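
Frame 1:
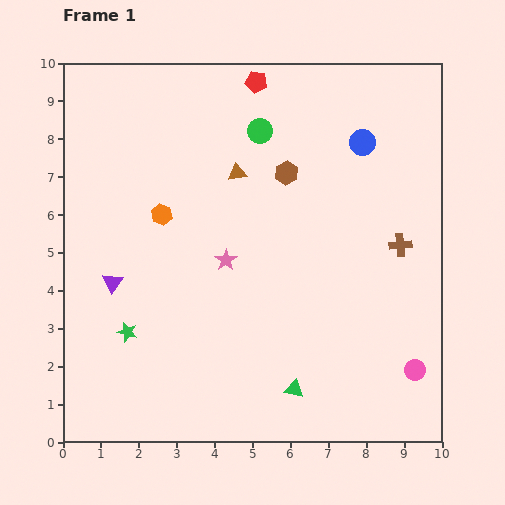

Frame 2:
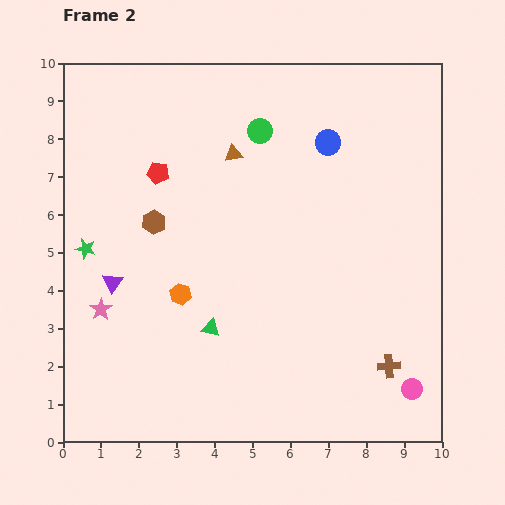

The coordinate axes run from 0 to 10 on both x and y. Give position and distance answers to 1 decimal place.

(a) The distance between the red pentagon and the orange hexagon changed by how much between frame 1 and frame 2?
-1.0

Distance in frame 1: 4.3. Distance in frame 2: 3.3.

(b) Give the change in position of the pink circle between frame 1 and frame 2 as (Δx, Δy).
(-0.1, -0.5)

The pink circle was at (9.3, 1.9) in frame 1 and (9.2, 1.4) in frame 2.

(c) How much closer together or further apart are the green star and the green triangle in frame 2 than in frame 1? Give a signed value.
-0.7

Distance in frame 1: 4.6. Distance in frame 2: 3.9.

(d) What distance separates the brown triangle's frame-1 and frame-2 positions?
0.5

The brown triangle moved from (4.6, 7.1) to (4.5, 7.6), a distance of √(0.1² + 0.5²) ≈ 0.5.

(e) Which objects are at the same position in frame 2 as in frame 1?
the green circle, the purple triangle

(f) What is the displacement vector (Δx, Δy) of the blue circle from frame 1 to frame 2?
(-0.9, 0.0)

The blue circle was at (7.9, 7.9) in frame 1 and (7.0, 7.9) in frame 2.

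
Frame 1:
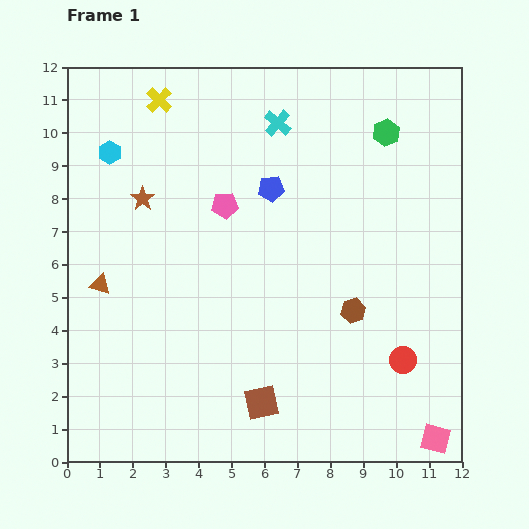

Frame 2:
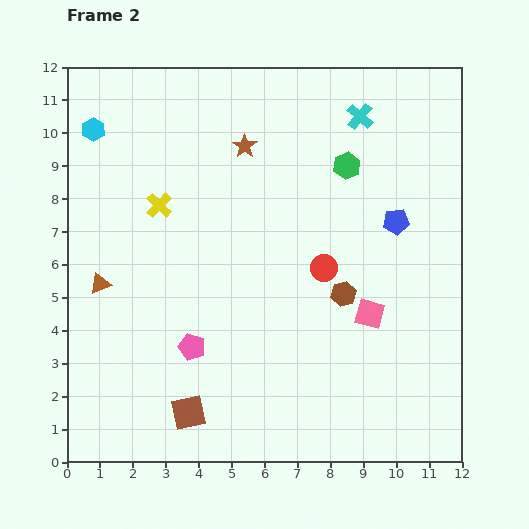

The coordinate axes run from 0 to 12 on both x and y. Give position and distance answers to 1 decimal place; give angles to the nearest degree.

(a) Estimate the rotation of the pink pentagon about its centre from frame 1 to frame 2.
23° clockwise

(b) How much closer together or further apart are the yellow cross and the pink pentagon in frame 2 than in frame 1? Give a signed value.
+0.6

Distance in frame 1: 3.8. Distance in frame 2: 4.4.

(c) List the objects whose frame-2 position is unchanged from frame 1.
the brown triangle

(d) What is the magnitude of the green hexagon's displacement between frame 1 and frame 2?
1.6

The green hexagon moved from (9.7, 10.0) to (8.5, 9.0), a distance of √(1.2² + 1.0²) ≈ 1.6.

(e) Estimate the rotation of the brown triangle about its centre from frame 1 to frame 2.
38° counter-clockwise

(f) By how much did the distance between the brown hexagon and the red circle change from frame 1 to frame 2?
-1.1

Distance in frame 1: 2.1. Distance in frame 2: 1.0.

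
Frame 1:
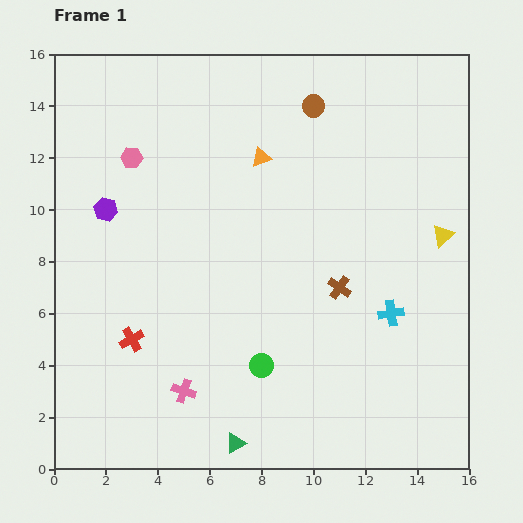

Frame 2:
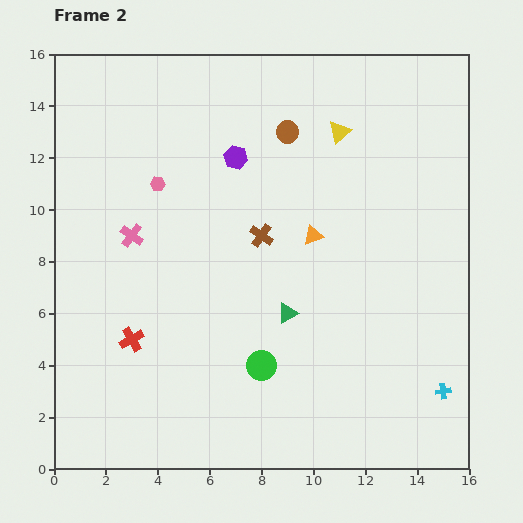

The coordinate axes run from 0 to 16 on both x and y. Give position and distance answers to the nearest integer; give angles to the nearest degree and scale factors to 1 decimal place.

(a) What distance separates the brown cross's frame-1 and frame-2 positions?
4

The brown cross moved from (11, 7) to (8, 9), a distance of √(3² + 2²) ≈ 4.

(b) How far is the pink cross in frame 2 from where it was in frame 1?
6

The pink cross moved from (5, 3) to (3, 9), a distance of √(2² + 6²) ≈ 6.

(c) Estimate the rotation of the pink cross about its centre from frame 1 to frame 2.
18° clockwise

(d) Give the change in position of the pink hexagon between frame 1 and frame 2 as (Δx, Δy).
(1, -1)

The pink hexagon was at (3, 12) in frame 1 and (4, 11) in frame 2.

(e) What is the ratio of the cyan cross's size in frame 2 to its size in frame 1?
0.6×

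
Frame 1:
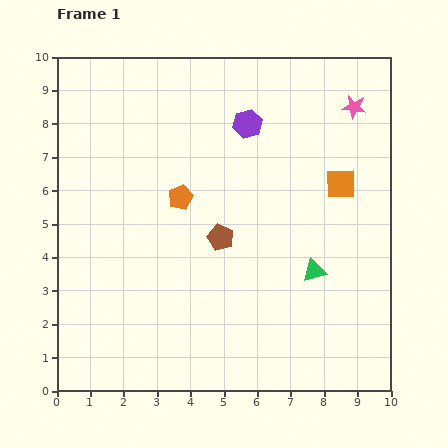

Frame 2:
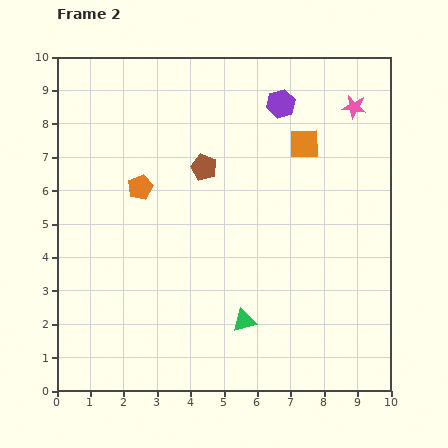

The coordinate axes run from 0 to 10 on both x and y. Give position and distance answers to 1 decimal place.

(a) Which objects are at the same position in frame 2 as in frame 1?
the pink star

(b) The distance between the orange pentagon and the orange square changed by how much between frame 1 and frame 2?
+0.3

Distance in frame 1: 4.8. Distance in frame 2: 5.1.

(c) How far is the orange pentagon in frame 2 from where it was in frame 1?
1.2

The orange pentagon moved from (3.7, 5.8) to (2.5, 6.1), a distance of √(1.2² + 0.3²) ≈ 1.2.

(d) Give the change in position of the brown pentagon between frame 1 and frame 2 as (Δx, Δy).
(-0.5, 2.1)

The brown pentagon was at (4.9, 4.6) in frame 1 and (4.4, 6.7) in frame 2.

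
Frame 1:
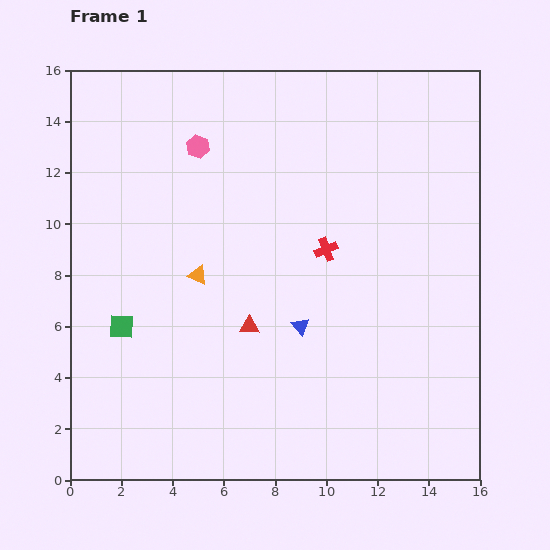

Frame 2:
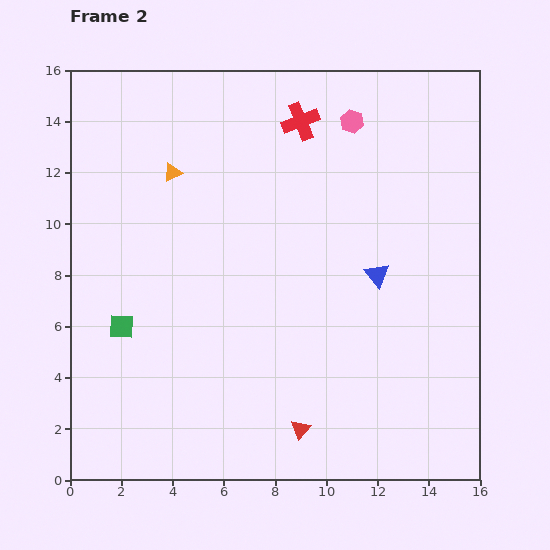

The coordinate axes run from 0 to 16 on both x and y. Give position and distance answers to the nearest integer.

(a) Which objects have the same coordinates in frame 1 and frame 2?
the green square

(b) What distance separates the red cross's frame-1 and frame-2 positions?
5

The red cross moved from (10, 9) to (9, 14), a distance of √(1² + 5²) ≈ 5.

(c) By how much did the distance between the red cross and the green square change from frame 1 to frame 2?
+2

Distance in frame 1: 9. Distance in frame 2: 11.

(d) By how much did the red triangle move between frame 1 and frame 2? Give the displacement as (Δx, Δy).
(2, -4)

The red triangle was at (7, 6) in frame 1 and (9, 2) in frame 2.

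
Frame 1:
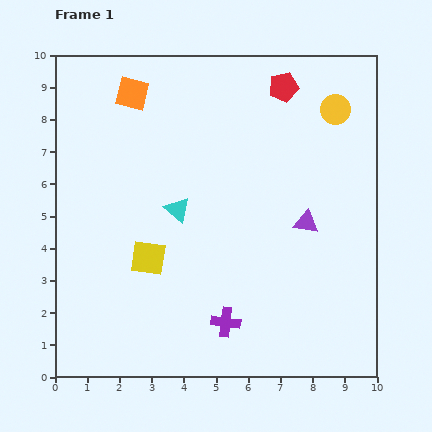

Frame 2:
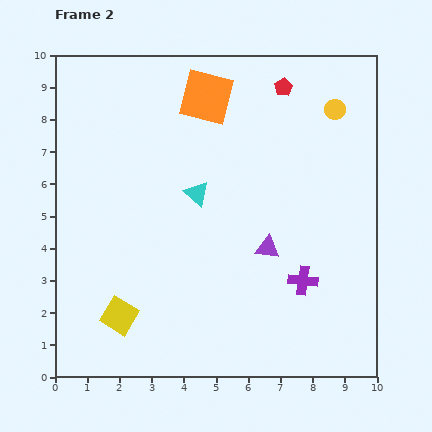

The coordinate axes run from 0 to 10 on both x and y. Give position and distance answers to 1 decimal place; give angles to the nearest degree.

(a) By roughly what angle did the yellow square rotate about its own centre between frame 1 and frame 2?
23° clockwise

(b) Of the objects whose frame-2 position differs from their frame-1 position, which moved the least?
the cyan triangle

(moved 0.8)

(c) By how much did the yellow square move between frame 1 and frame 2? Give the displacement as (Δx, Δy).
(-0.9, -1.8)

The yellow square was at (2.9, 3.7) in frame 1 and (2.0, 1.9) in frame 2.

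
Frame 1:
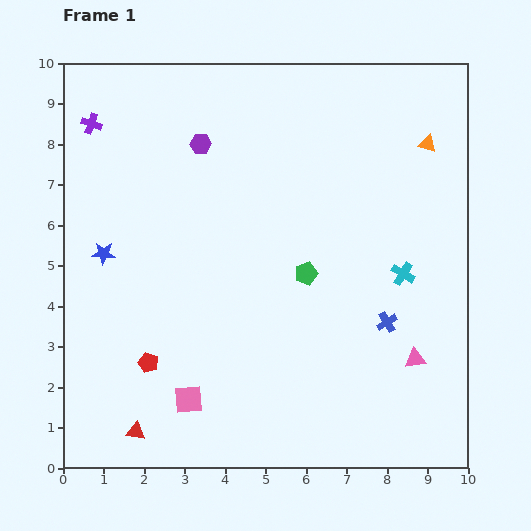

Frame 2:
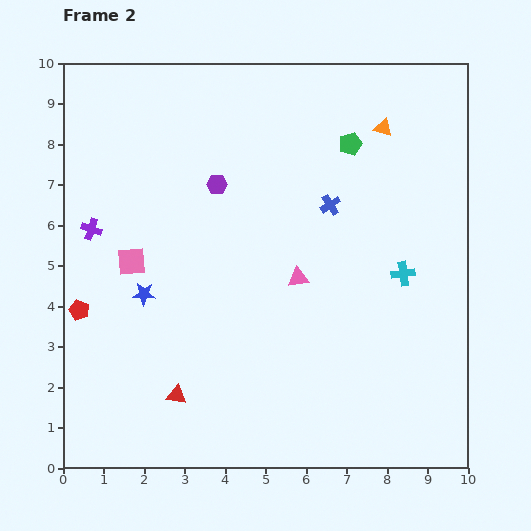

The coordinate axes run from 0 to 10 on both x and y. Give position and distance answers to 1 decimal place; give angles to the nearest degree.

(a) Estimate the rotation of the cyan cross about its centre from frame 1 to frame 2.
40° counter-clockwise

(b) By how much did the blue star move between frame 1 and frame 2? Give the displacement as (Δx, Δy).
(1.0, -1.0)

The blue star was at (1.0, 5.3) in frame 1 and (2.0, 4.3) in frame 2.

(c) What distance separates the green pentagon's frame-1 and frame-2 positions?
3.4

The green pentagon moved from (6.0, 4.8) to (7.1, 8.0), a distance of √(1.1² + 3.2²) ≈ 3.4.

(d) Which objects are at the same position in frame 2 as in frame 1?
the cyan cross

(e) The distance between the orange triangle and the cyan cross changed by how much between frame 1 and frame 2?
+0.3

Distance in frame 1: 3.3. Distance in frame 2: 3.6.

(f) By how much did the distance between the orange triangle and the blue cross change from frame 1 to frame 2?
-2.2

Distance in frame 1: 4.5. Distance in frame 2: 2.3.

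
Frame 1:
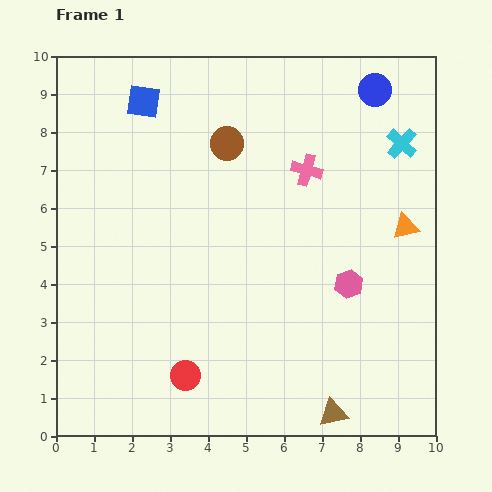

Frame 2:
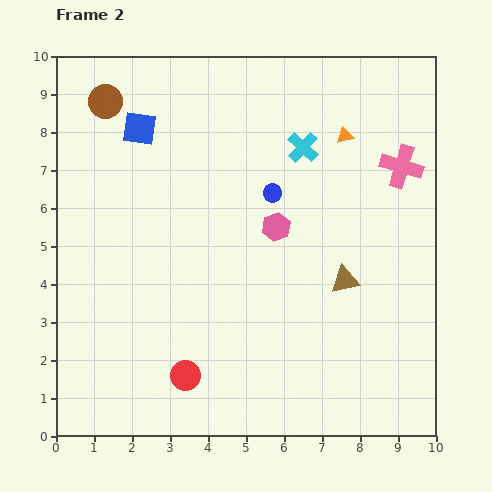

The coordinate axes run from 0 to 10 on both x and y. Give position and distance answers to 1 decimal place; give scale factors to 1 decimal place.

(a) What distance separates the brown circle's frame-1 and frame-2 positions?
3.4

The brown circle moved from (4.5, 7.7) to (1.3, 8.8), a distance of √(3.2² + 1.1²) ≈ 3.4.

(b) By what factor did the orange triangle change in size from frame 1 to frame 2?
0.6×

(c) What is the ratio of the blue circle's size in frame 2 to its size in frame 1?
0.6×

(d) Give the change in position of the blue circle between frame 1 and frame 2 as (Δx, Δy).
(-2.7, -2.7)

The blue circle was at (8.4, 9.1) in frame 1 and (5.7, 6.4) in frame 2.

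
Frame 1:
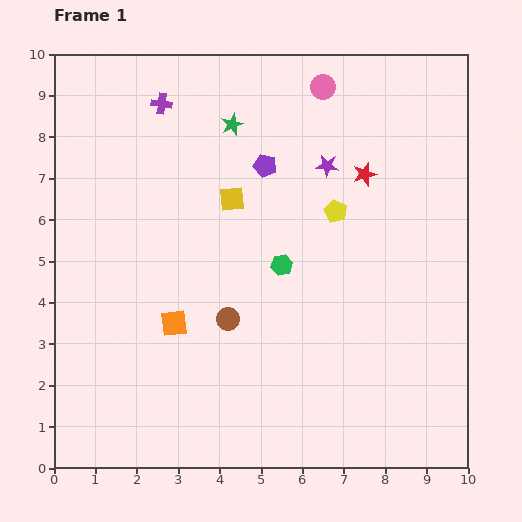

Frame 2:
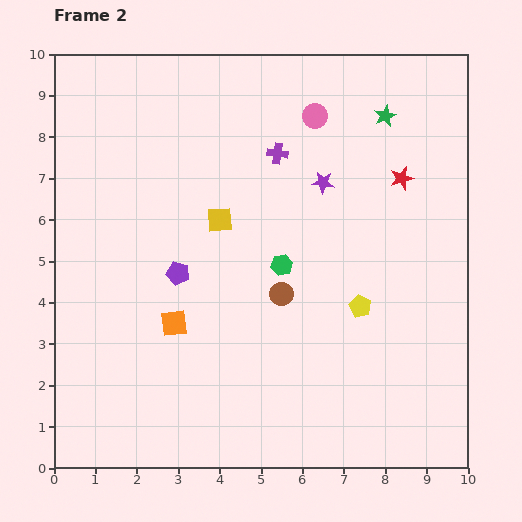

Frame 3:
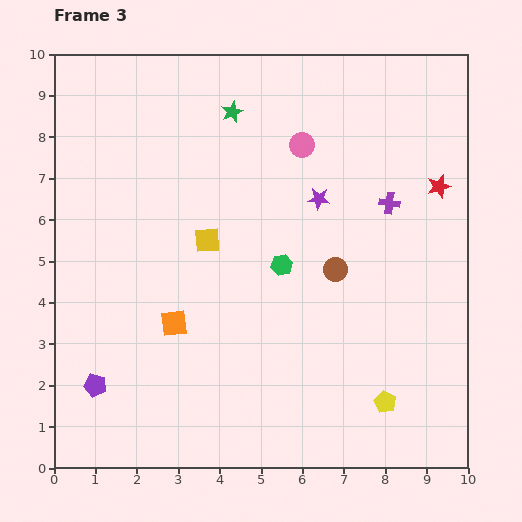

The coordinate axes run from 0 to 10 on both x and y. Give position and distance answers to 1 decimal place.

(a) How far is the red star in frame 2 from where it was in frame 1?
0.9

The red star moved from (7.5, 7.1) to (8.4, 7.0), a distance of √(0.9² + 0.1²) ≈ 0.9.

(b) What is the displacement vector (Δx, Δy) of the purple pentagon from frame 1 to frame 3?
(-4.1, -5.3)

The purple pentagon was at (5.1, 7.3) in frame 1 and (1.0, 2.0) in frame 3.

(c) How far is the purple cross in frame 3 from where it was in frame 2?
3.0

The purple cross moved from (5.4, 7.6) to (8.1, 6.4), a distance of √(2.7² + 1.2²) ≈ 3.0.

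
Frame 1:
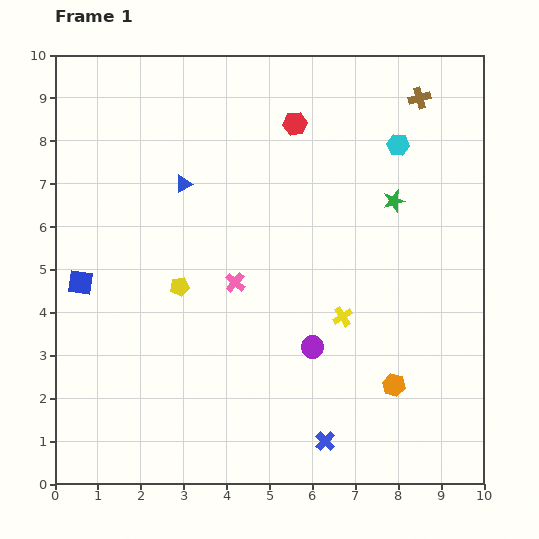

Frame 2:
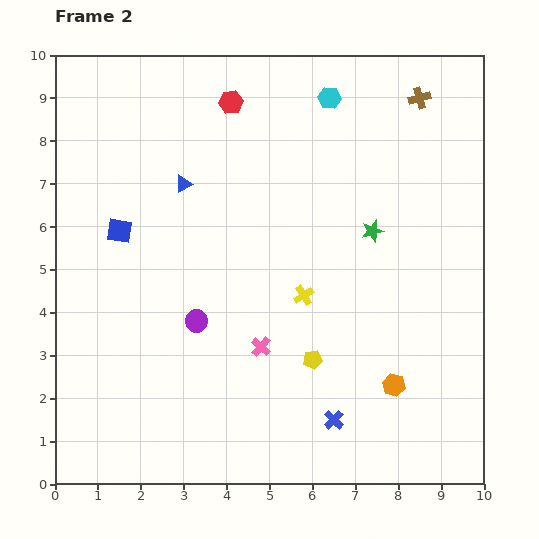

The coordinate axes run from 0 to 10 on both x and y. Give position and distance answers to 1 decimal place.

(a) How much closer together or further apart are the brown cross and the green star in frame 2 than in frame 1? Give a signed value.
+0.8

Distance in frame 1: 2.5. Distance in frame 2: 3.3.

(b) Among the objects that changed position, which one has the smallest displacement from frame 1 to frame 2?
the blue cross

(moved 0.5)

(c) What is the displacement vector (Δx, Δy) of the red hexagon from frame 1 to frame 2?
(-1.5, 0.5)

The red hexagon was at (5.6, 8.4) in frame 1 and (4.1, 8.9) in frame 2.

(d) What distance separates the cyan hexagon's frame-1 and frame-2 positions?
1.9

The cyan hexagon moved from (8.0, 7.9) to (6.4, 9.0), a distance of √(1.6² + 1.1²) ≈ 1.9.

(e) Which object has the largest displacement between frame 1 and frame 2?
the yellow pentagon

(moved 3.5; next 2.8)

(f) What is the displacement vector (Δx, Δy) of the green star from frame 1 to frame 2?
(-0.5, -0.7)

The green star was at (7.9, 6.6) in frame 1 and (7.4, 5.9) in frame 2.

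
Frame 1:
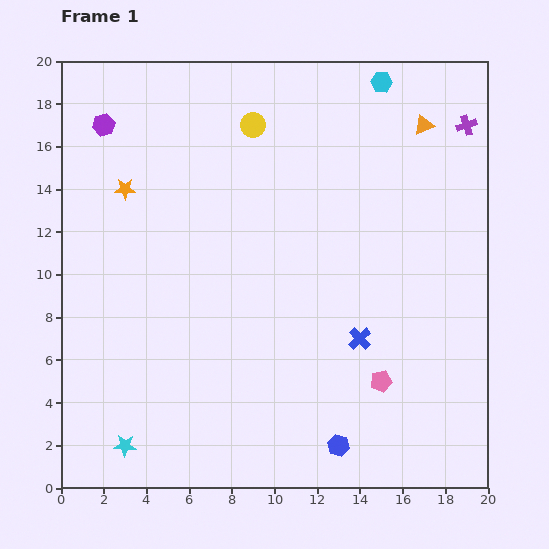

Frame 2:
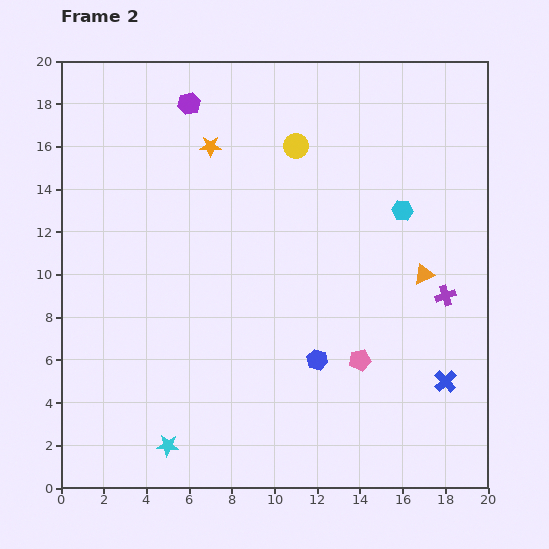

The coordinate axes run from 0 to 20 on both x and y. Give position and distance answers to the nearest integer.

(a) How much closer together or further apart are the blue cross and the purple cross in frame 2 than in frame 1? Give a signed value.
-7

Distance in frame 1: 11. Distance in frame 2: 4.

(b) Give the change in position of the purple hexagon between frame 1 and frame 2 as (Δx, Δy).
(4, 1)

The purple hexagon was at (2, 17) in frame 1 and (6, 18) in frame 2.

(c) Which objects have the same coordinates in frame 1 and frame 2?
none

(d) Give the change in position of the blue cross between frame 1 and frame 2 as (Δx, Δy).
(4, -2)

The blue cross was at (14, 7) in frame 1 and (18, 5) in frame 2.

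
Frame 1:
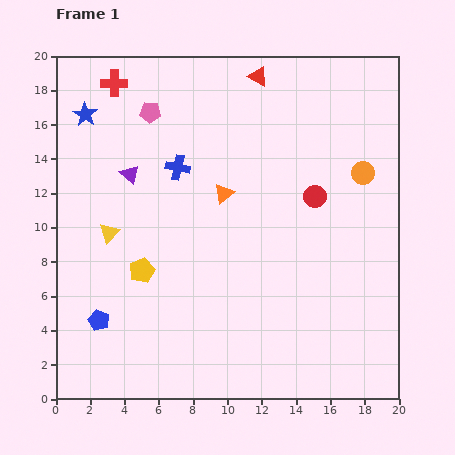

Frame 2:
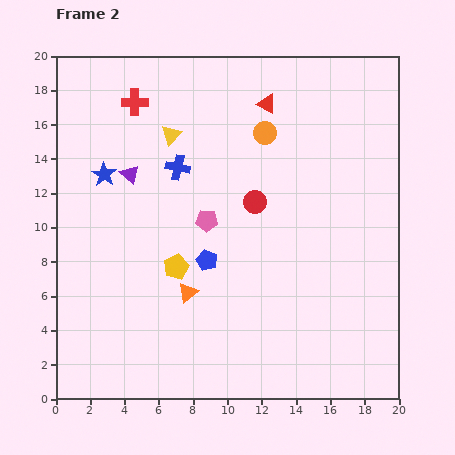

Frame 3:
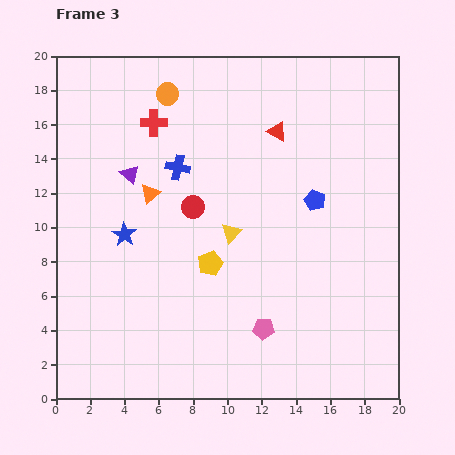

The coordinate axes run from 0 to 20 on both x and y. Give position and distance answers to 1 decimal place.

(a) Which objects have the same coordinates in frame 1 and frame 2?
the blue cross, the purple triangle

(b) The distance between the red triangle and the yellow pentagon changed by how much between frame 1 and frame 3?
-4.6

Distance in frame 1: 13.2. Distance in frame 3: 8.6.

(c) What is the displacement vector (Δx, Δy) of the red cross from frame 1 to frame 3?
(2.3, -2.3)

The red cross was at (3.4, 18.4) in frame 1 and (5.7, 16.1) in frame 3.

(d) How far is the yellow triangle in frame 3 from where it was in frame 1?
7.1

The yellow triangle moved from (3.1, 9.7) to (10.2, 9.7), a distance of √(7.1² + 0.0²) ≈ 7.1.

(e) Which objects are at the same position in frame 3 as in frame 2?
the blue cross, the purple triangle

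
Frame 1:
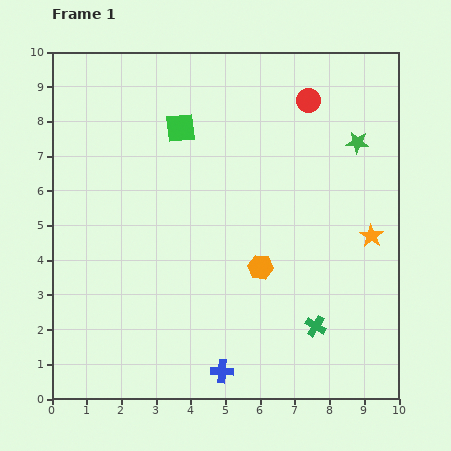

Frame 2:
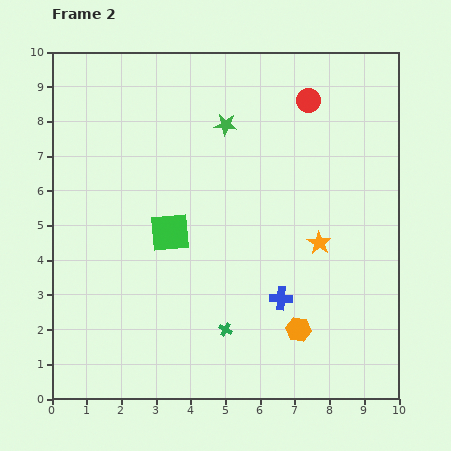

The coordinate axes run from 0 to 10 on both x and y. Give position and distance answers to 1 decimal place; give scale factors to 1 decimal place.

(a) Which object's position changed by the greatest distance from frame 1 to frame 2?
the green star

(moved 3.8; next 3.0)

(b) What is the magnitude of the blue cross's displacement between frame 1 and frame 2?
2.7

The blue cross moved from (4.9, 0.8) to (6.6, 2.9), a distance of √(1.7² + 2.1²) ≈ 2.7.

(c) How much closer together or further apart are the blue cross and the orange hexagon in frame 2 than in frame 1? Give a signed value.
-2.2

Distance in frame 1: 3.2. Distance in frame 2: 1.0.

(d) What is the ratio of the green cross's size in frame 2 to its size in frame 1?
0.6×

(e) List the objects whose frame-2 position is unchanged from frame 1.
the red circle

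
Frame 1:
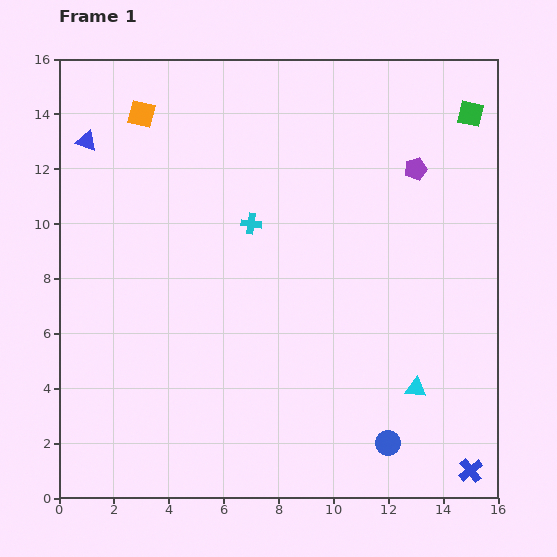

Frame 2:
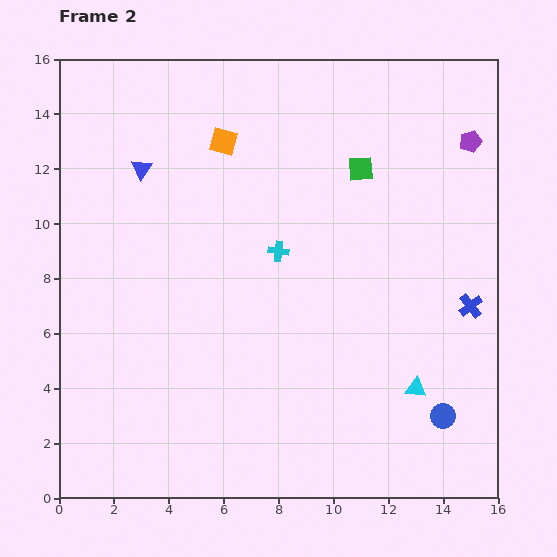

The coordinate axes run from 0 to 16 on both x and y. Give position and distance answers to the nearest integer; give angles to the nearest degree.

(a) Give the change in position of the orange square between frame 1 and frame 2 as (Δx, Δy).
(3, -1)

The orange square was at (3, 14) in frame 1 and (6, 13) in frame 2.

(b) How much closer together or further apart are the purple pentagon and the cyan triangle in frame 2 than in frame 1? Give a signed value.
+1

Distance in frame 1: 8. Distance in frame 2: 9.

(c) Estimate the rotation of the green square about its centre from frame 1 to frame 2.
17° counter-clockwise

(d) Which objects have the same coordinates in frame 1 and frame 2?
the cyan triangle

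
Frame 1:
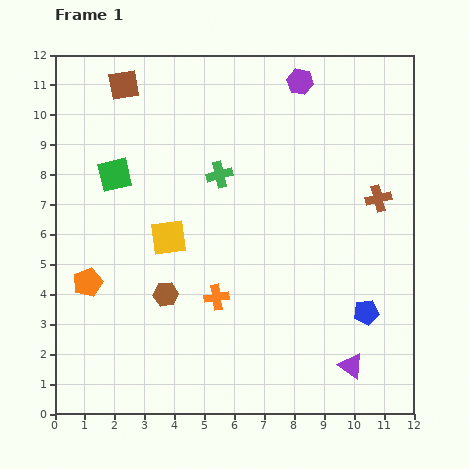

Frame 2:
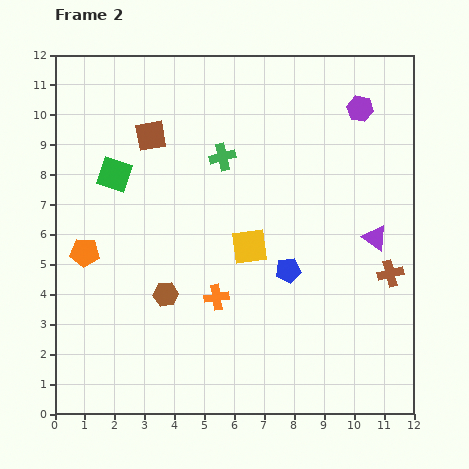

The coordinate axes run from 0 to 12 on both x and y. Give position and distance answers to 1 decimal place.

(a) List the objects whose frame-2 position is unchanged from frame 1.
the brown hexagon, the green square, the orange cross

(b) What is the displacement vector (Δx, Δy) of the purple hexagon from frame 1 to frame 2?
(2.0, -0.9)

The purple hexagon was at (8.2, 11.1) in frame 1 and (10.2, 10.2) in frame 2.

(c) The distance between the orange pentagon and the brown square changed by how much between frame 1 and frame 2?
-2.2

Distance in frame 1: 6.7. Distance in frame 2: 4.5.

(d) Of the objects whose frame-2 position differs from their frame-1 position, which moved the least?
the green cross

(moved 0.6)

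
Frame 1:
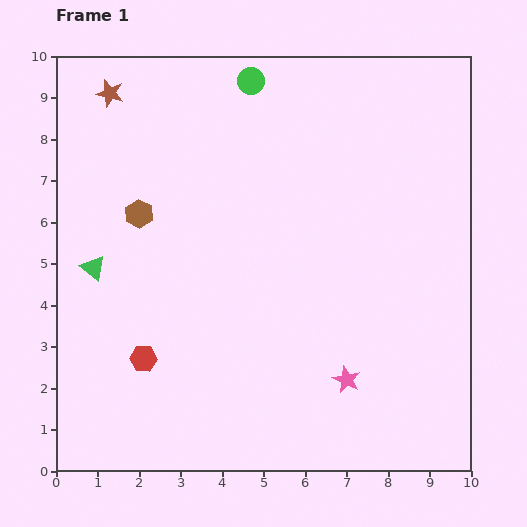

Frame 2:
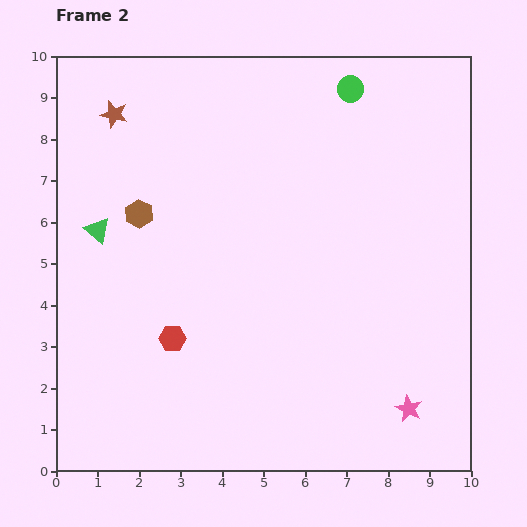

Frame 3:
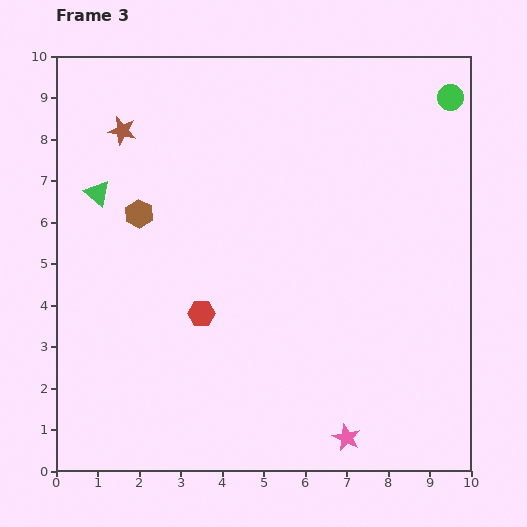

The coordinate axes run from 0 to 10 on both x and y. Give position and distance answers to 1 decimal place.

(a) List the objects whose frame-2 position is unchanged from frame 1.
the brown hexagon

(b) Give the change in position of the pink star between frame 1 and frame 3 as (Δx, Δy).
(0.0, -1.4)

The pink star was at (7.0, 2.2) in frame 1 and (7.0, 0.8) in frame 3.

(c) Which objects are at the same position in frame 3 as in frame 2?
the brown hexagon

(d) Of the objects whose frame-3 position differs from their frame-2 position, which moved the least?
the brown star

(moved 0.4)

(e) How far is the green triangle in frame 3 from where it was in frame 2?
0.9

The green triangle moved from (1.0, 5.8) to (1.0, 6.7), a distance of √(0.0² + 0.9²) ≈ 0.9.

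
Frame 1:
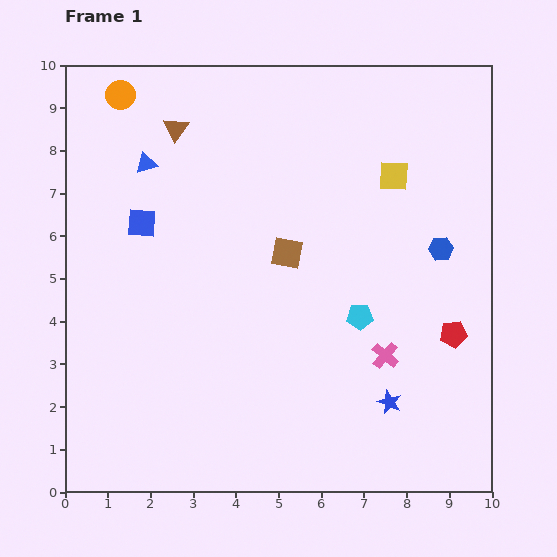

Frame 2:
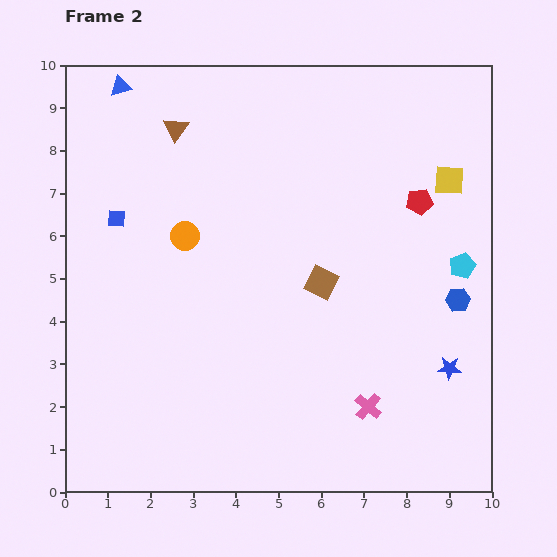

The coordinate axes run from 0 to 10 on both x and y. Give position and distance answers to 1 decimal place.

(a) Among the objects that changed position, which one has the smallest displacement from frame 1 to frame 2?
the blue square

(moved 0.6)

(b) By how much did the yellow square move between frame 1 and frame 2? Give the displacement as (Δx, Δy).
(1.3, -0.1)

The yellow square was at (7.7, 7.4) in frame 1 and (9.0, 7.3) in frame 2.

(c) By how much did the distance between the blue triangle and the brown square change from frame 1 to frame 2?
+2.7

Distance in frame 1: 3.9. Distance in frame 2: 6.6.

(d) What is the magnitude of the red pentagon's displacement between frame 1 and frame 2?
3.2

The red pentagon moved from (9.1, 3.7) to (8.3, 6.8), a distance of √(0.8² + 3.1²) ≈ 3.2.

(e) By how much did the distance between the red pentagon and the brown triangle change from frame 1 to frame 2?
-2.2

Distance in frame 1: 8.1. Distance in frame 2: 5.9.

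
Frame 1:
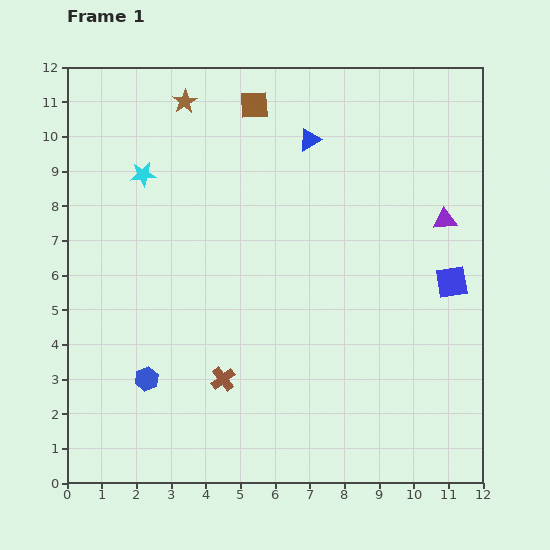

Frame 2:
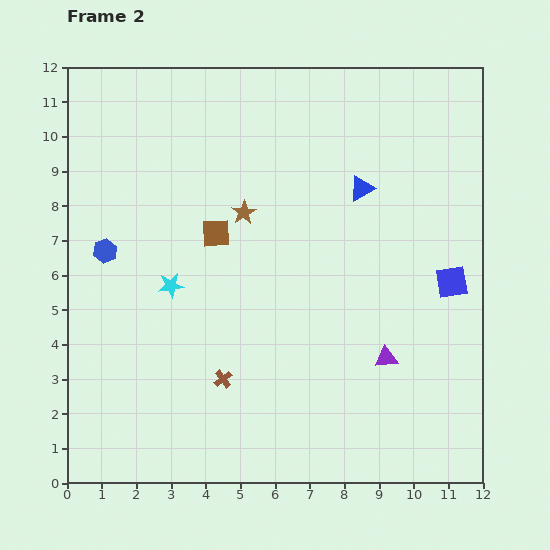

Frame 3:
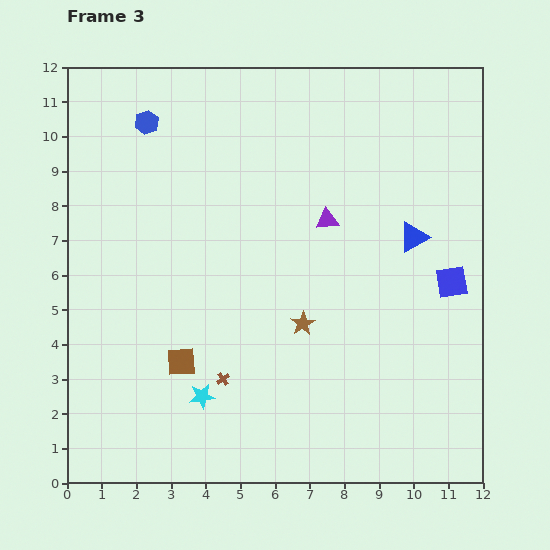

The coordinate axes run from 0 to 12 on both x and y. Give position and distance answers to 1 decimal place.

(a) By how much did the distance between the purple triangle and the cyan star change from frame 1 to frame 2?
-2.3

Distance in frame 1: 8.8. Distance in frame 2: 6.5.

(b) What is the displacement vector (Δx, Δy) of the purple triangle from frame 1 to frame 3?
(-3.4, 0.0)

The purple triangle was at (10.9, 7.6) in frame 1 and (7.5, 7.6) in frame 3.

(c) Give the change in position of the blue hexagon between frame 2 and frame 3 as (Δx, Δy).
(1.2, 3.7)

The blue hexagon was at (1.1, 6.7) in frame 2 and (2.3, 10.4) in frame 3.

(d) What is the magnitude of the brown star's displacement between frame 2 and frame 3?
3.6

The brown star moved from (5.1, 7.8) to (6.8, 4.6), a distance of √(1.7² + 3.2²) ≈ 3.6.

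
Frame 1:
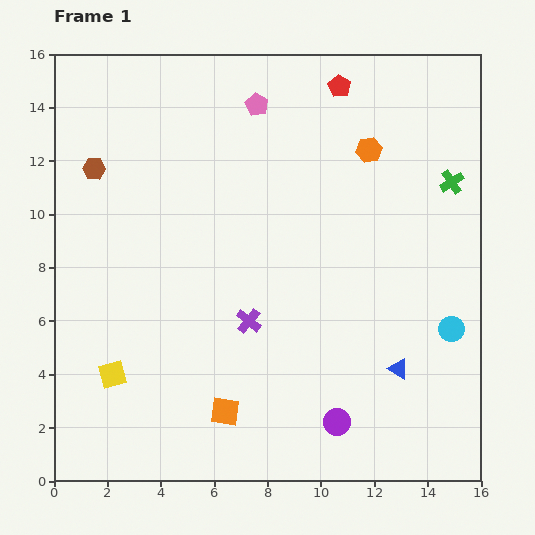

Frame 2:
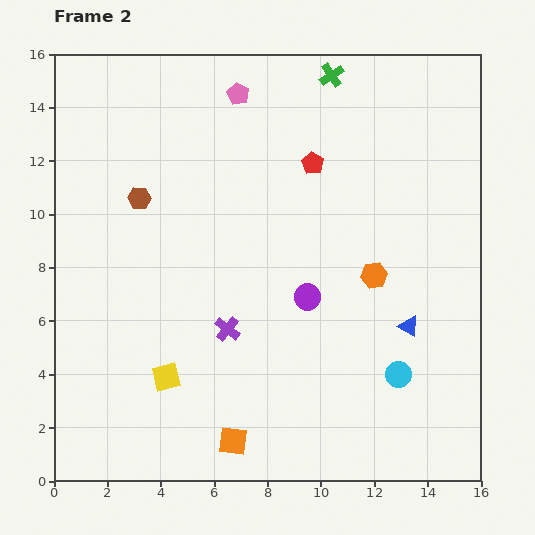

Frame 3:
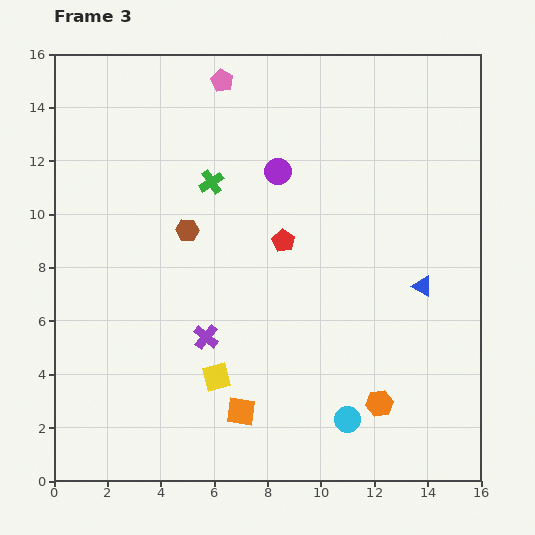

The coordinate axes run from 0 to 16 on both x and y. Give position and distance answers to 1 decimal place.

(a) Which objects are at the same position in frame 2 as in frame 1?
none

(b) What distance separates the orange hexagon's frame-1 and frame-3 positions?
9.5

The orange hexagon moved from (11.8, 12.4) to (12.2, 2.9), a distance of √(0.4² + 9.5²) ≈ 9.5.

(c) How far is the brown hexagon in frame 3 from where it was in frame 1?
4.2

The brown hexagon moved from (1.5, 11.7) to (5.0, 9.4), a distance of √(3.5² + 2.3²) ≈ 4.2.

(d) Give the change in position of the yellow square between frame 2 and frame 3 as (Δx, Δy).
(1.9, 0.0)

The yellow square was at (4.2, 3.9) in frame 2 and (6.1, 3.9) in frame 3.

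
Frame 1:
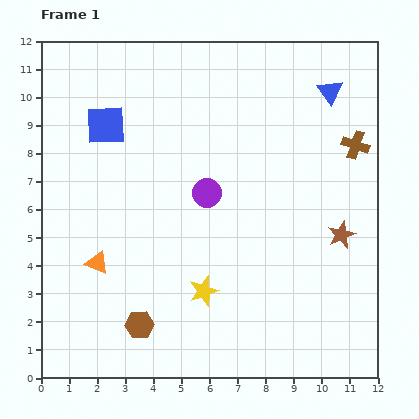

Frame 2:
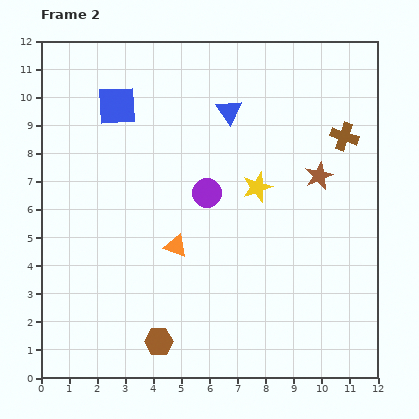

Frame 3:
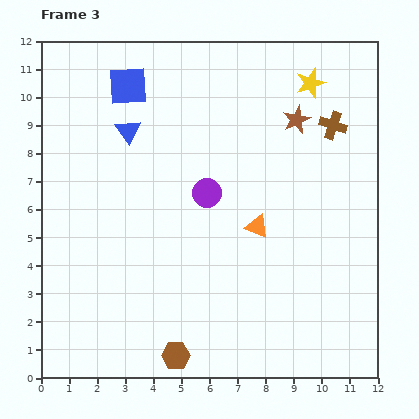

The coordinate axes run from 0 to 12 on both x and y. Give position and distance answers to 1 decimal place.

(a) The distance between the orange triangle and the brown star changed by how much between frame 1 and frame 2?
-3.1

Distance in frame 1: 8.8. Distance in frame 2: 5.7.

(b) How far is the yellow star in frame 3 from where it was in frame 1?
8.3

The yellow star moved from (5.8, 3.1) to (9.6, 10.5), a distance of √(3.8² + 7.4²) ≈ 8.3.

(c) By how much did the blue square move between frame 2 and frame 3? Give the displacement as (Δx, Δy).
(0.4, 0.7)

The blue square was at (2.7, 9.7) in frame 2 and (3.1, 10.4) in frame 3.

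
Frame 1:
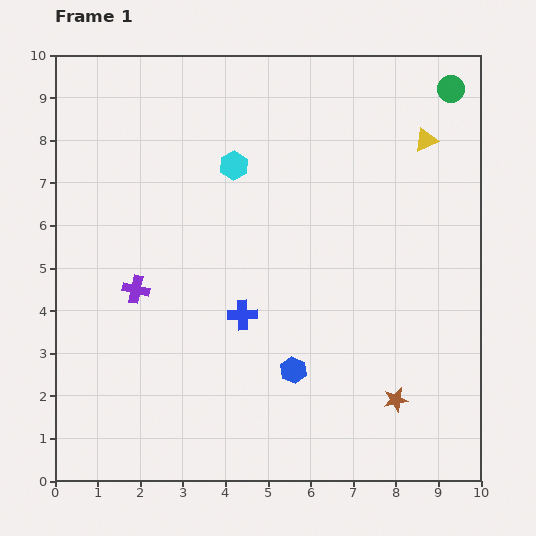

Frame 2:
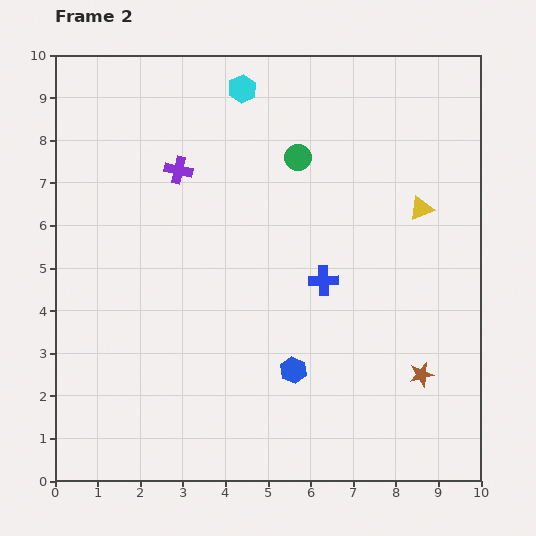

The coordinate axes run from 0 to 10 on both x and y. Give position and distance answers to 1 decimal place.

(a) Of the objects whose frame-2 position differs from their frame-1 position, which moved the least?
the brown star

(moved 0.8)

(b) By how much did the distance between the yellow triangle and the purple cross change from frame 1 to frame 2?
-1.8

Distance in frame 1: 7.6. Distance in frame 2: 5.8.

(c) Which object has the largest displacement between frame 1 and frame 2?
the green circle

(moved 3.9; next 3.0)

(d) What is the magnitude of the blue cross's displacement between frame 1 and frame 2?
2.1

The blue cross moved from (4.4, 3.9) to (6.3, 4.7), a distance of √(1.9² + 0.8²) ≈ 2.1.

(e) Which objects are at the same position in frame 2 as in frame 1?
the blue hexagon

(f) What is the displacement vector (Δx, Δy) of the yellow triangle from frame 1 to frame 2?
(-0.1, -1.6)

The yellow triangle was at (8.7, 8.0) in frame 1 and (8.6, 6.4) in frame 2.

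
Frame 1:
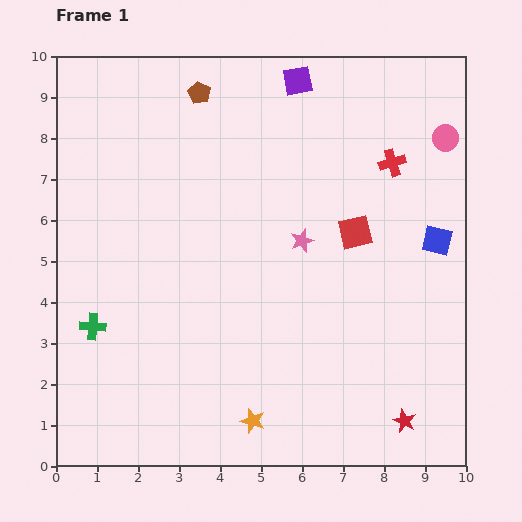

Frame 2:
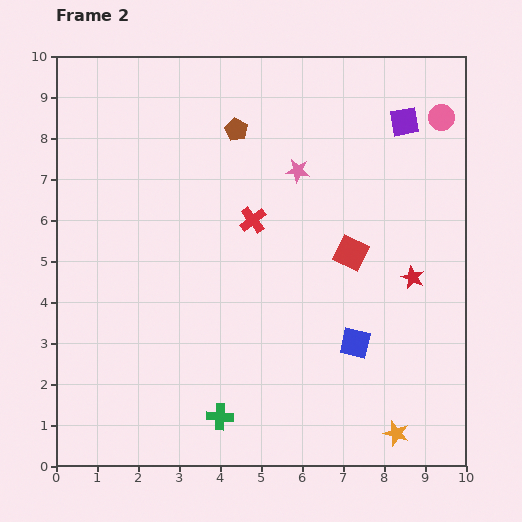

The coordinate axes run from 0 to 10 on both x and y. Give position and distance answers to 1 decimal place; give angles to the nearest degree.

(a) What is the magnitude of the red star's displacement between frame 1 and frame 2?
3.5

The red star moved from (8.5, 1.1) to (8.7, 4.6), a distance of √(0.2² + 3.5²) ≈ 3.5.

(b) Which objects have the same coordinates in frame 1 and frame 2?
none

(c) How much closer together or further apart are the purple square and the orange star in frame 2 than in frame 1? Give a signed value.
-0.8

Distance in frame 1: 8.4. Distance in frame 2: 7.6.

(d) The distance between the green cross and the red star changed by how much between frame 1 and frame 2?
-2.1

Distance in frame 1: 7.9. Distance in frame 2: 5.8.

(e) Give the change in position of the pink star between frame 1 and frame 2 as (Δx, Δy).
(-0.1, 1.7)

The pink star was at (6.0, 5.5) in frame 1 and (5.9, 7.2) in frame 2.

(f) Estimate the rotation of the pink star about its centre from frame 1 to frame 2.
26° clockwise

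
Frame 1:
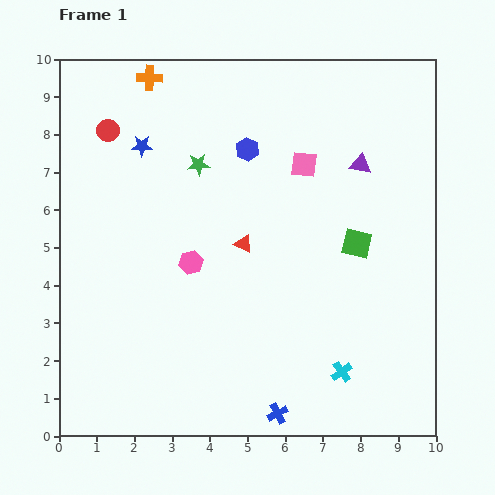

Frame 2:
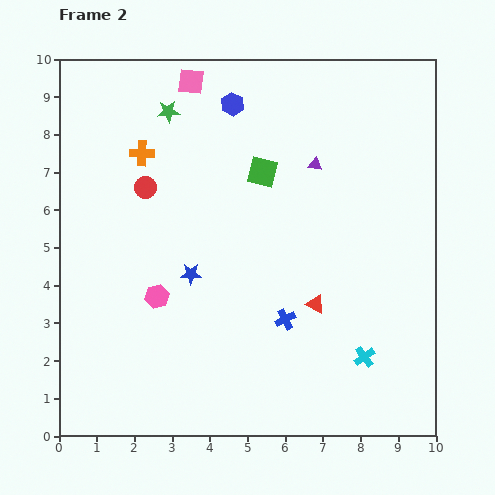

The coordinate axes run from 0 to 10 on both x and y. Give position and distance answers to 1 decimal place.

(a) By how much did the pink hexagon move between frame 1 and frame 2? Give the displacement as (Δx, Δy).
(-0.9, -0.9)

The pink hexagon was at (3.5, 4.6) in frame 1 and (2.6, 3.7) in frame 2.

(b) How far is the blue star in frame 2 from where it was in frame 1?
3.6

The blue star moved from (2.2, 7.7) to (3.5, 4.3), a distance of √(1.3² + 3.4²) ≈ 3.6.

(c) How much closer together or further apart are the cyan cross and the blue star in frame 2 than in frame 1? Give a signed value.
-2.9

Distance in frame 1: 8.0. Distance in frame 2: 5.1.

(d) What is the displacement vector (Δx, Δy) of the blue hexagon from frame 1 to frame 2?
(-0.4, 1.2)

The blue hexagon was at (5.0, 7.6) in frame 1 and (4.6, 8.8) in frame 2.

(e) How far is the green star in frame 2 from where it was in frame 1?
1.6

The green star moved from (3.7, 7.2) to (2.9, 8.6), a distance of √(0.8² + 1.4²) ≈ 1.6.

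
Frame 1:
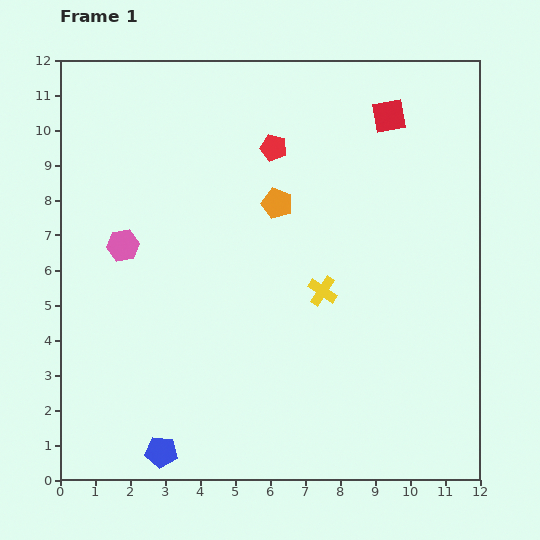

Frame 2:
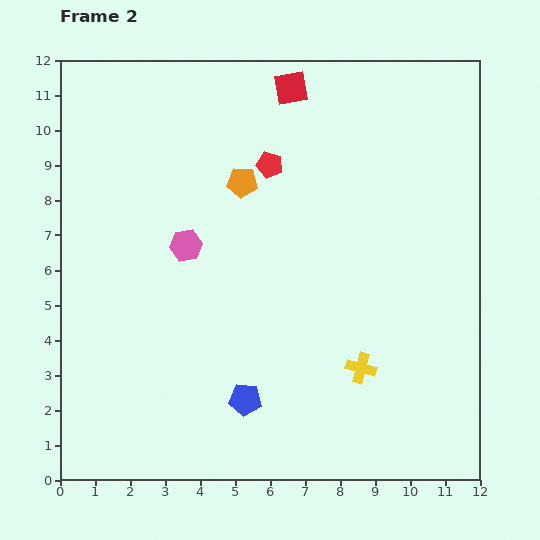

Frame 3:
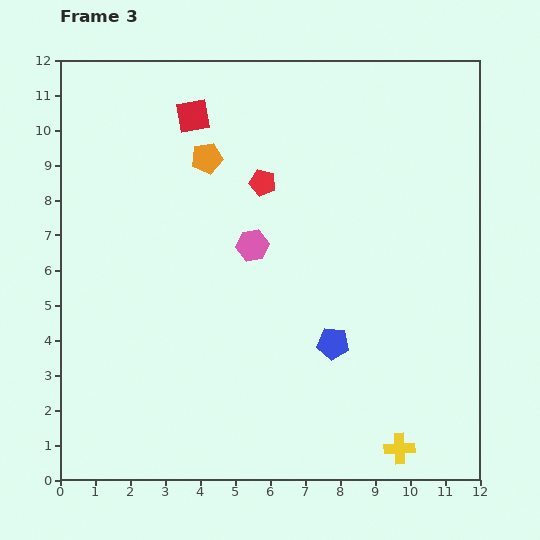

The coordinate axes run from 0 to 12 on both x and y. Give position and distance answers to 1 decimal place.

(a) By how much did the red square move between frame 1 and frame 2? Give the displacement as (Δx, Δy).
(-2.8, 0.8)

The red square was at (9.4, 10.4) in frame 1 and (6.6, 11.2) in frame 2.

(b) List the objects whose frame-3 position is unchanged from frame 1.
none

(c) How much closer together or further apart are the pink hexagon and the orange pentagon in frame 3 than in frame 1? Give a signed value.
-1.8

Distance in frame 1: 4.6. Distance in frame 3: 2.8.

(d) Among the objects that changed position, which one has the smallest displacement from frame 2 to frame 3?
the red pentagon

(moved 0.5)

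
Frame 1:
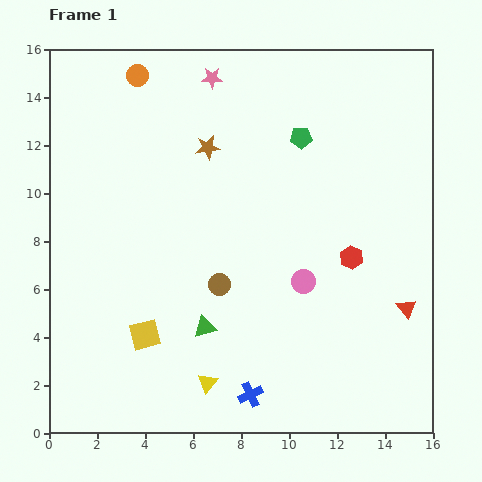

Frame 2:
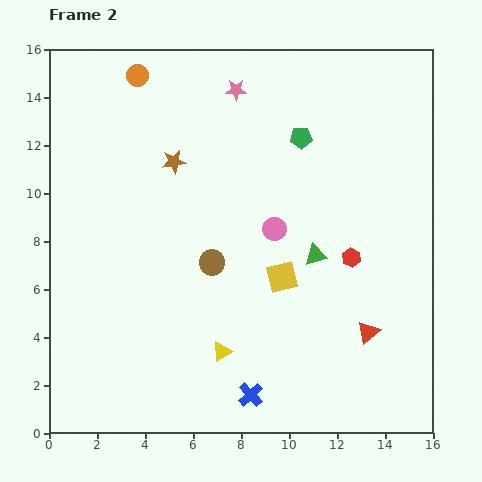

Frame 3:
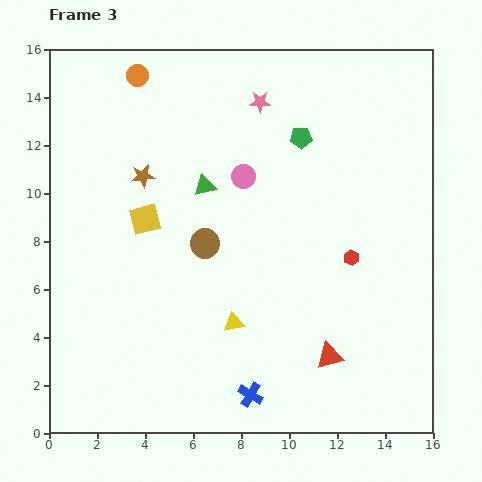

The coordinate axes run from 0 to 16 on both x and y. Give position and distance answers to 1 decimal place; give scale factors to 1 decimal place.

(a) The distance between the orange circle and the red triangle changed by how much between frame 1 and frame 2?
-0.4

Distance in frame 1: 14.8. Distance in frame 2: 14.4.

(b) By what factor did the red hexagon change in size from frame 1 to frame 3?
0.7×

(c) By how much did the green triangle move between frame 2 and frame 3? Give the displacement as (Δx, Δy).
(-4.6, 2.9)

The green triangle was at (11.1, 7.4) in frame 2 and (6.5, 10.3) in frame 3.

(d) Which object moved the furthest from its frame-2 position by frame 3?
the yellow square

(moved 6.2; next 5.4)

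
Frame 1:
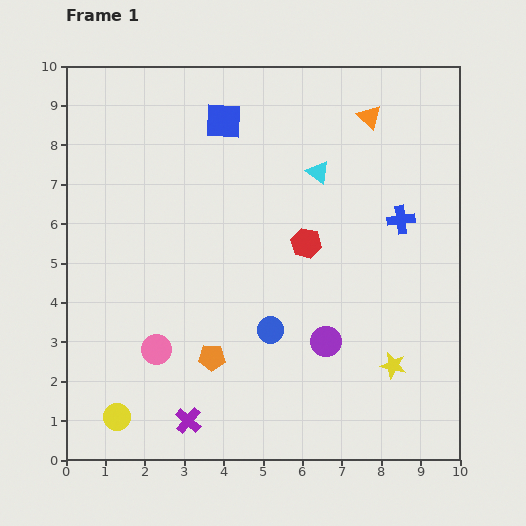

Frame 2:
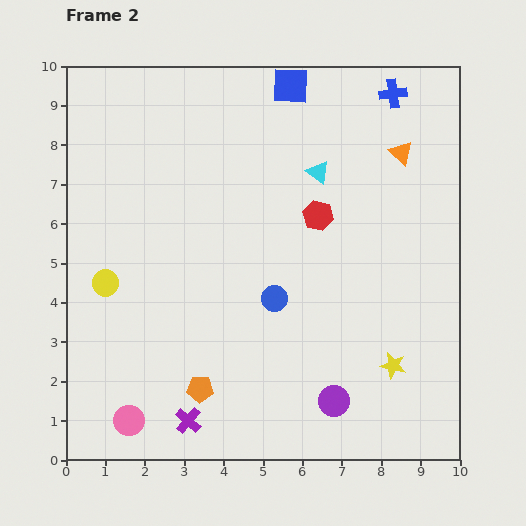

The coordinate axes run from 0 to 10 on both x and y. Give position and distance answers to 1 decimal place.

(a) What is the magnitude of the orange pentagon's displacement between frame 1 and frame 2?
0.9

The orange pentagon moved from (3.7, 2.6) to (3.4, 1.8), a distance of √(0.3² + 0.8²) ≈ 0.9.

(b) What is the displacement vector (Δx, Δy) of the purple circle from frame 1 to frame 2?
(0.2, -1.5)

The purple circle was at (6.6, 3.0) in frame 1 and (6.8, 1.5) in frame 2.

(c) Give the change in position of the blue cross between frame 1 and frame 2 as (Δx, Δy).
(-0.2, 3.2)

The blue cross was at (8.5, 6.1) in frame 1 and (8.3, 9.3) in frame 2.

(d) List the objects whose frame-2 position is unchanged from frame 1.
the purple cross, the yellow star, the cyan triangle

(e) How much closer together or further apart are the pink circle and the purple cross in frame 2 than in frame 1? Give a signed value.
-0.5

Distance in frame 1: 2.0. Distance in frame 2: 1.5.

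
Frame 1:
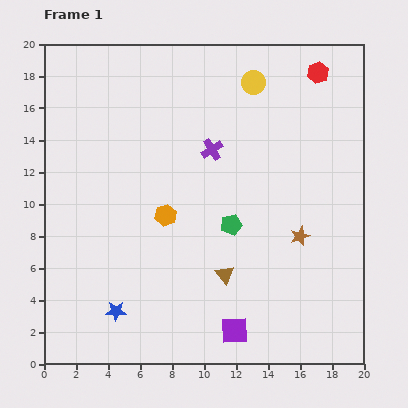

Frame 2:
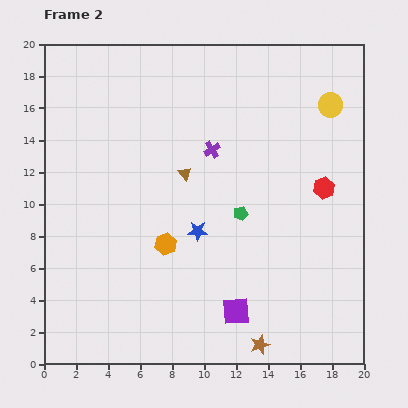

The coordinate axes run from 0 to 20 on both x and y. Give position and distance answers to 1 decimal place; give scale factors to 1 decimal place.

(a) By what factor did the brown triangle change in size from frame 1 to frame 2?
0.7×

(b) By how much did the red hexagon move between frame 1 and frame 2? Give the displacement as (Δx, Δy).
(0.4, -7.2)

The red hexagon was at (17.1, 18.2) in frame 1 and (17.5, 11.0) in frame 2.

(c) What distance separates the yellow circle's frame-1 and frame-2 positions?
5.0

The yellow circle moved from (13.1, 17.6) to (17.9, 16.2), a distance of √(4.8² + 1.4²) ≈ 5.0.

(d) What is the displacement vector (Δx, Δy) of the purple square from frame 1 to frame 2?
(0.1, 1.2)

The purple square was at (11.9, 2.1) in frame 1 and (12.0, 3.3) in frame 2.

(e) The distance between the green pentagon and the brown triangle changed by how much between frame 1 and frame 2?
+1.2

Distance in frame 1: 3.1. Distance in frame 2: 4.3.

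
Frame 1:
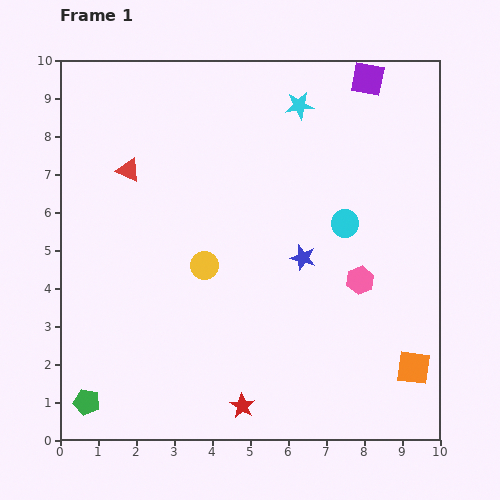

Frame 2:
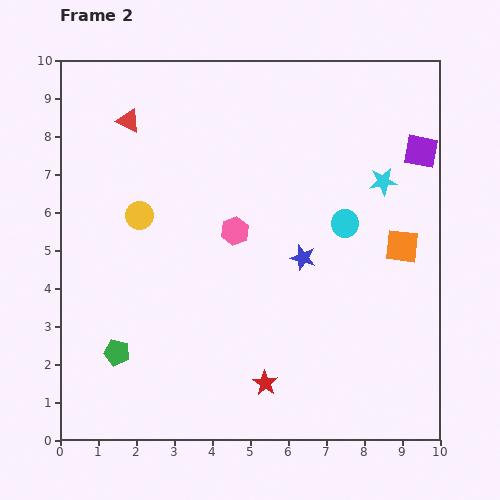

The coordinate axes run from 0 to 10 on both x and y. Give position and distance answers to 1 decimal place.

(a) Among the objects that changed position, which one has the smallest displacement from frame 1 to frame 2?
the red star

(moved 0.8)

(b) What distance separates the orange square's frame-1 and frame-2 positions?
3.2

The orange square moved from (9.3, 1.9) to (9.0, 5.1), a distance of √(0.3² + 3.2²) ≈ 3.2.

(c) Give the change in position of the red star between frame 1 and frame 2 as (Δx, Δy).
(0.6, 0.6)

The red star was at (4.8, 0.9) in frame 1 and (5.4, 1.5) in frame 2.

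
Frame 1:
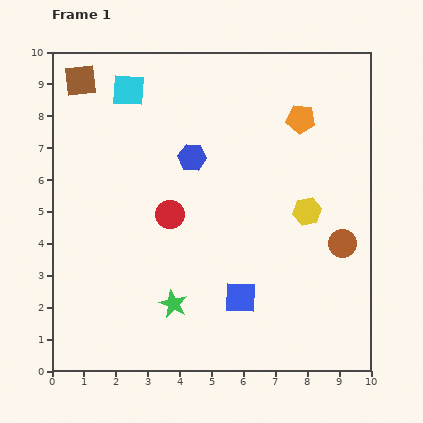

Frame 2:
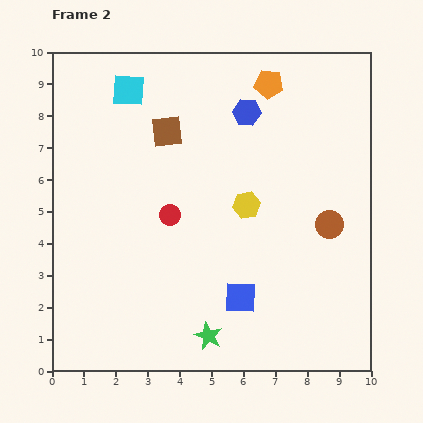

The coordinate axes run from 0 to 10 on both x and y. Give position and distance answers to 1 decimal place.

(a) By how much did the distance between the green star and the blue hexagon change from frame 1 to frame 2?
+2.5

Distance in frame 1: 4.6. Distance in frame 2: 7.1.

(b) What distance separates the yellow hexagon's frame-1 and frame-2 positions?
1.9

The yellow hexagon moved from (8.0, 5.0) to (6.1, 5.2), a distance of √(1.9² + 0.2²) ≈ 1.9.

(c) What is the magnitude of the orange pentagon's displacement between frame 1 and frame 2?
1.5

The orange pentagon moved from (7.8, 7.9) to (6.8, 9.0), a distance of √(1.0² + 1.1²) ≈ 1.5.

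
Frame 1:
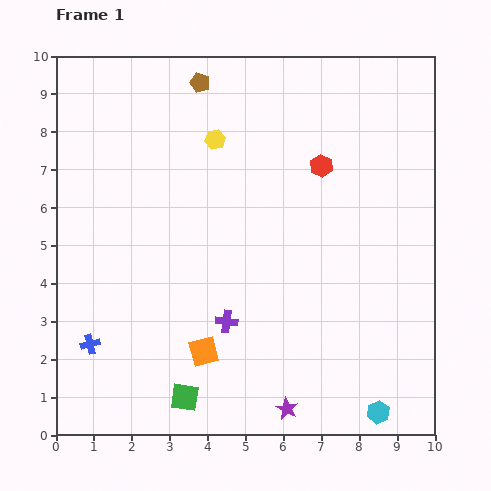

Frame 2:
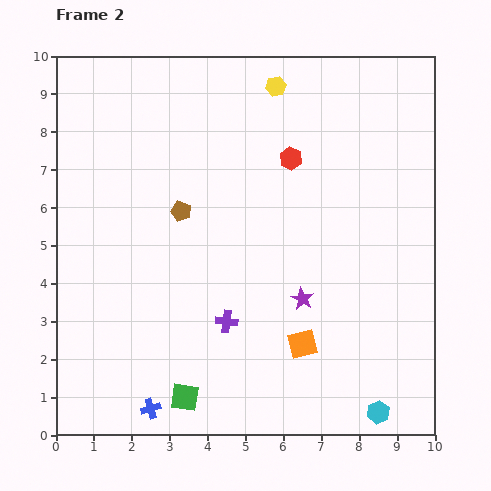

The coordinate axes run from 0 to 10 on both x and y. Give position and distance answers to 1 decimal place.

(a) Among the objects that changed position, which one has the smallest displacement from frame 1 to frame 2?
the red hexagon

(moved 0.8)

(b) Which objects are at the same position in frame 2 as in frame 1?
the purple cross, the green square, the cyan hexagon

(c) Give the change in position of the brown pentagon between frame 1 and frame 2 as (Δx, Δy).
(-0.5, -3.4)

The brown pentagon was at (3.8, 9.3) in frame 1 and (3.3, 5.9) in frame 2.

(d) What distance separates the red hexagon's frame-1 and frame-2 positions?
0.8

The red hexagon moved from (7.0, 7.1) to (6.2, 7.3), a distance of √(0.8² + 0.2²) ≈ 0.8.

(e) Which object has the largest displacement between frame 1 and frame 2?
the brown pentagon

(moved 3.4; next 2.9)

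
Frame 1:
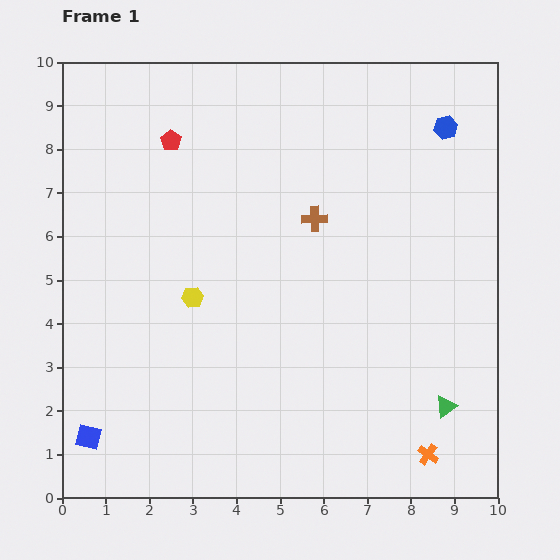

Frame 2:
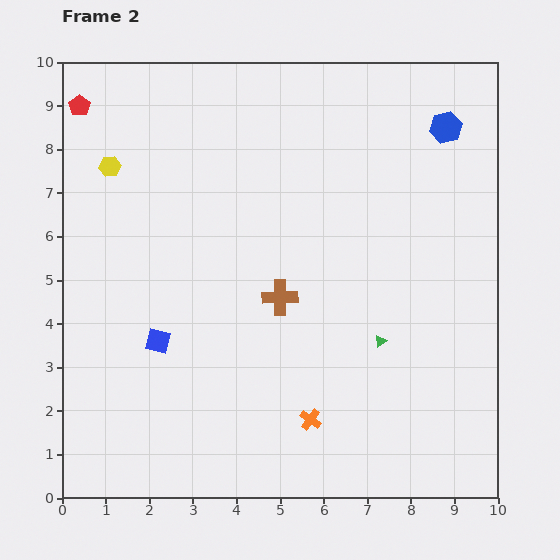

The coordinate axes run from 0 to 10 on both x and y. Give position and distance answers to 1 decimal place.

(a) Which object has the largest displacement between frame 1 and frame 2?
the yellow hexagon

(moved 3.6; next 2.8)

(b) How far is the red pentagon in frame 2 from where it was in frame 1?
2.2

The red pentagon moved from (2.5, 8.2) to (0.4, 9.0), a distance of √(2.1² + 0.8²) ≈ 2.2.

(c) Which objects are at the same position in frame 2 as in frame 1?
the blue hexagon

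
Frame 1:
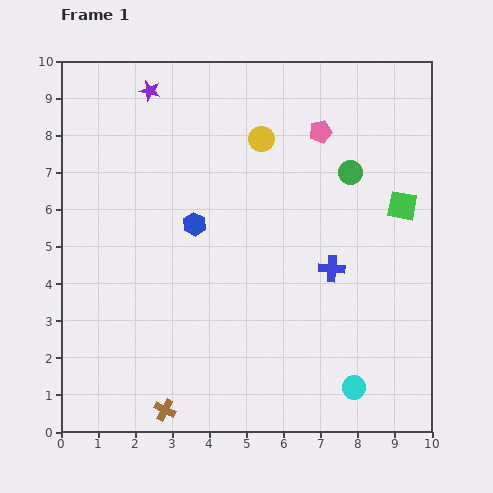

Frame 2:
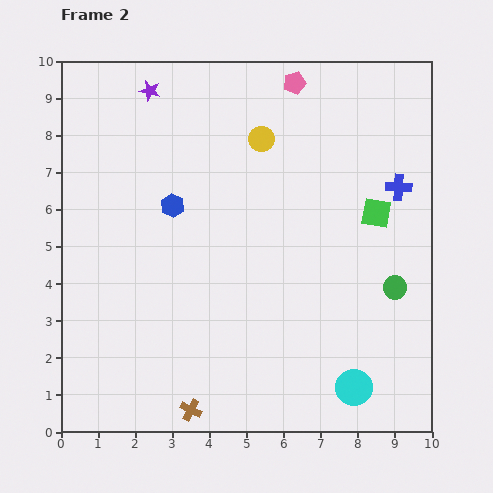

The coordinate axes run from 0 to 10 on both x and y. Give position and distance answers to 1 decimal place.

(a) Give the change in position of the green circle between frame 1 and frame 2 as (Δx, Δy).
(1.2, -3.1)

The green circle was at (7.8, 7.0) in frame 1 and (9.0, 3.9) in frame 2.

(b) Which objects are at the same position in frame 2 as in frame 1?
the purple star, the cyan circle, the yellow circle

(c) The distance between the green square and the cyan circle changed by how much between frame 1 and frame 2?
-0.4

Distance in frame 1: 5.1. Distance in frame 2: 4.7.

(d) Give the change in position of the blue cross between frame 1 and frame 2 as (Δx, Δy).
(1.8, 2.2)

The blue cross was at (7.3, 4.4) in frame 1 and (9.1, 6.6) in frame 2.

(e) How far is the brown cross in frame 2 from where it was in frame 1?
0.7

The brown cross moved from (2.8, 0.6) to (3.5, 0.6), a distance of √(0.7² + 0.0²) ≈ 0.7.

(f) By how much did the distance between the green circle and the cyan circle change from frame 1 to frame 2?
-2.9

Distance in frame 1: 5.8. Distance in frame 2: 2.9.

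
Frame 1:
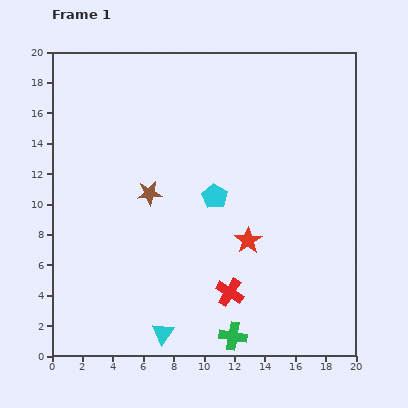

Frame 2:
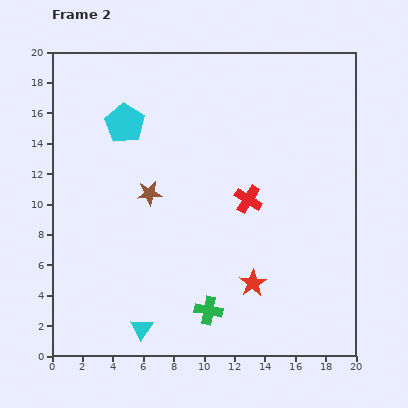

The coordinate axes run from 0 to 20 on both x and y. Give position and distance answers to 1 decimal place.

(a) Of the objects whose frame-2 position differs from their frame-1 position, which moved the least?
the cyan triangle

(moved 1.4)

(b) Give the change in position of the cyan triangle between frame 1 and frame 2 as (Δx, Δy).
(-1.4, 0.3)

The cyan triangle was at (7.3, 1.5) in frame 1 and (5.9, 1.8) in frame 2.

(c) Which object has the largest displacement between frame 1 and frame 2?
the cyan pentagon

(moved 7.6; next 6.2)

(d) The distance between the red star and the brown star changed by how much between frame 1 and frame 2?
+1.8

Distance in frame 1: 7.2. Distance in frame 2: 9.0.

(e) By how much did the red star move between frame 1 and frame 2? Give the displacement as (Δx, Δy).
(0.3, -2.8)

The red star was at (12.9, 7.6) in frame 1 and (13.2, 4.8) in frame 2.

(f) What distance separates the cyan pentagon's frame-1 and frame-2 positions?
7.6

The cyan pentagon moved from (10.7, 10.5) to (4.8, 15.3), a distance of √(5.9² + 4.8²) ≈ 7.6.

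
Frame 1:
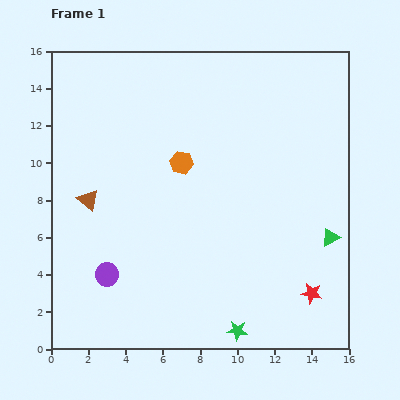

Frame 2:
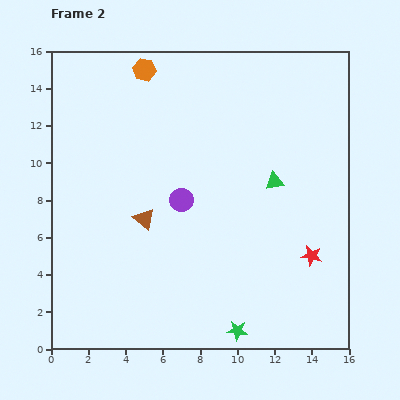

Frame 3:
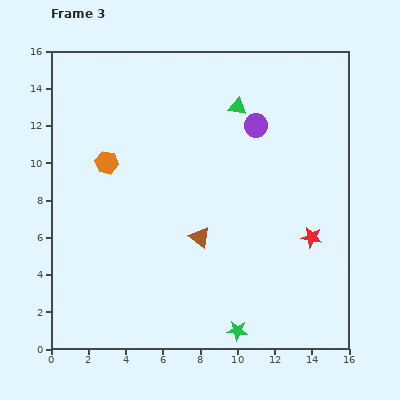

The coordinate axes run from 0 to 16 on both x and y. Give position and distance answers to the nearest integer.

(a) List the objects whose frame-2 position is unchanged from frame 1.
the green star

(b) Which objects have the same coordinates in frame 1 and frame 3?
the green star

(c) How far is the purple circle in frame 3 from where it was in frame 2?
6

The purple circle moved from (7, 8) to (11, 12), a distance of √(4² + 4²) ≈ 6.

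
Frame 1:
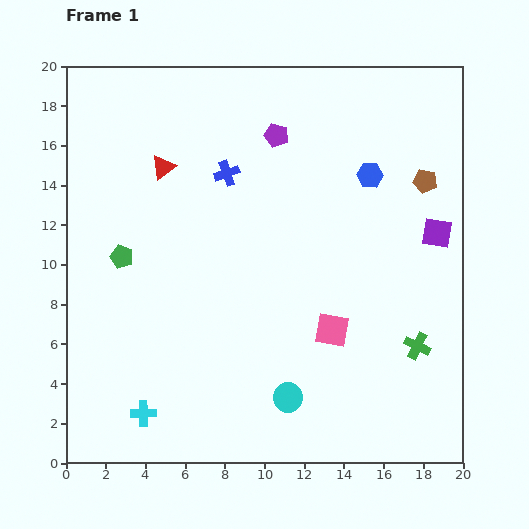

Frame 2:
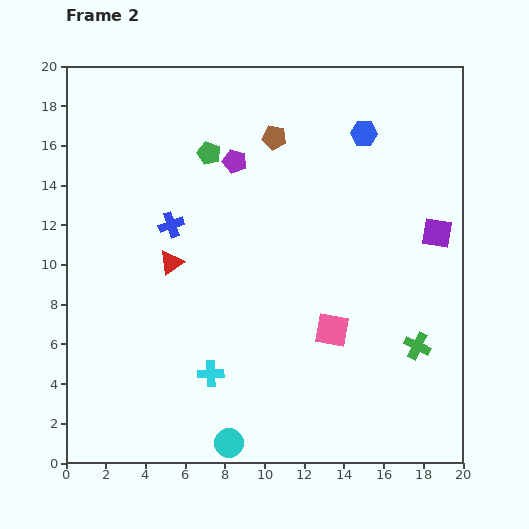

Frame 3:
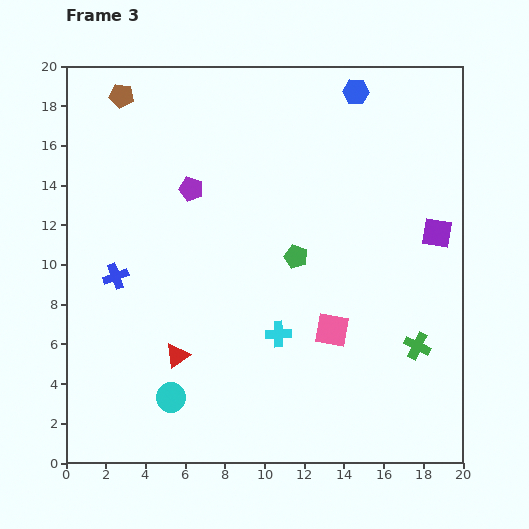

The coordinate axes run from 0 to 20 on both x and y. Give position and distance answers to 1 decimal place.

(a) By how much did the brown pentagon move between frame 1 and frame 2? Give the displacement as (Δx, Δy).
(-7.6, 2.2)

The brown pentagon was at (18.1, 14.2) in frame 1 and (10.5, 16.4) in frame 2.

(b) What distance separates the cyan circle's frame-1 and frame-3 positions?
5.9

The cyan circle moved from (11.2, 3.3) to (5.3, 3.3), a distance of √(5.9² + 0.0²) ≈ 5.9.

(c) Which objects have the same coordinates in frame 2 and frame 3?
the pink square, the purple square, the green cross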